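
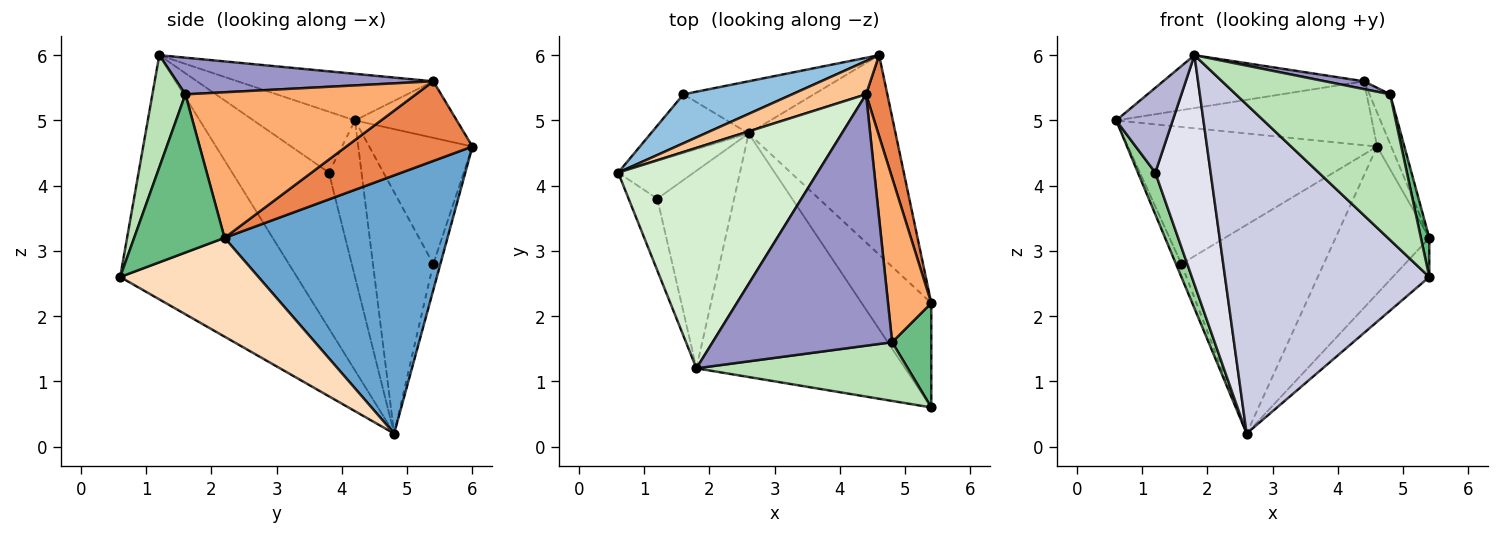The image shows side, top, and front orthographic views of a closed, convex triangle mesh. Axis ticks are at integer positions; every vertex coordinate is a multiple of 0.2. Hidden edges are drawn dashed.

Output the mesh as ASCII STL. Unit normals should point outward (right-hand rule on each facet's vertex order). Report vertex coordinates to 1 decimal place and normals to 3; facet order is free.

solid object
 facet normal 0.816 0.343 -0.465
  outer loop
   vertex 2.6 4.8 0.2
   vertex 4.6 6.0 4.6
   vertex 5.4 2.2 3.2
  endloop
 endfacet
 facet normal -0.363 0.877 0.313
  outer loop
   vertex 1.6 5.4 2.8
   vertex 0.6 4.2 5.0
   vertex 4.6 6.0 4.6
  endloop
 endfacet
 facet normal -0.924 0.083 -0.374
  outer loop
   vertex 1.6 5.4 2.8
   vertex 2.6 4.8 0.2
   vertex 0.6 4.2 5.0
  endloop
 endfacet
 facet normal -0.048 0.969 -0.242
  outer loop
   vertex 1.6 5.4 2.8
   vertex 4.6 6.0 4.6
   vertex 2.6 4.8 0.2
  endloop
 endfacet
 facet normal 0.960 0.108 0.257
  outer loop
   vertex 4.4 5.4 5.6
   vertex 5.4 2.2 3.2
   vertex 4.6 6.0 4.6
  endloop
 endfacet
 facet normal 0.955 0.086 0.284
  outer loop
   vertex 4.4 5.4 5.6
   vertex 4.8 1.6 5.4
   vertex 5.4 2.2 3.2
  endloop
 endfacet
 facet normal -0.333 0.836 0.435
  outer loop
   vertex 4.4 5.4 5.6
   vertex 4.6 6.0 4.6
   vertex 0.6 4.2 5.0
  endloop
 endfacet
 facet normal 0.799 0.211 -0.563
  outer loop
   vertex 5.4 0.6 2.6
   vertex 2.6 4.8 0.2
   vertex 5.4 2.2 3.2
  endloop
 endfacet
 facet normal 0.967 -0.090 0.239
  outer loop
   vertex 5.4 0.6 2.6
   vertex 5.4 2.2 3.2
   vertex 4.8 1.6 5.4
  endloop
 endfacet
 facet normal -0.812 -0.433 -0.392
  outer loop
   vertex 1.2 3.8 4.2
   vertex 0.6 4.2 5.0
   vertex 2.6 4.8 0.2
  endloop
 endfacet
 facet normal 0.195 -0.910 0.367
  outer loop
   vertex 1.8 1.2 6.0
   vertex 5.4 0.6 2.6
   vertex 4.8 1.6 5.4
  endloop
 endfacet
 facet normal -0.222 0.227 0.948
  outer loop
   vertex 1.8 1.2 6.0
   vertex 4.4 5.4 5.6
   vertex 0.6 4.2 5.0
  endloop
 endfacet
 facet normal 0.200 -0.030 0.979
  outer loop
   vertex 1.8 1.2 6.0
   vertex 4.8 1.6 5.4
   vertex 4.4 5.4 5.6
  endloop
 endfacet
 facet normal -0.808 -0.450 -0.381
  outer loop
   vertex 1.8 1.2 6.0
   vertex 0.6 4.2 5.0
   vertex 1.2 3.8 4.2
  endloop
 endfacet
 facet normal -0.571 -0.660 -0.488
  outer loop
   vertex 1.8 1.2 6.0
   vertex 2.6 4.8 0.2
   vertex 5.4 0.6 2.6
  endloop
 endfacet
 facet normal -0.798 -0.457 -0.393
  outer loop
   vertex 1.8 1.2 6.0
   vertex 1.2 3.8 4.2
   vertex 2.6 4.8 0.2
  endloop
 endfacet
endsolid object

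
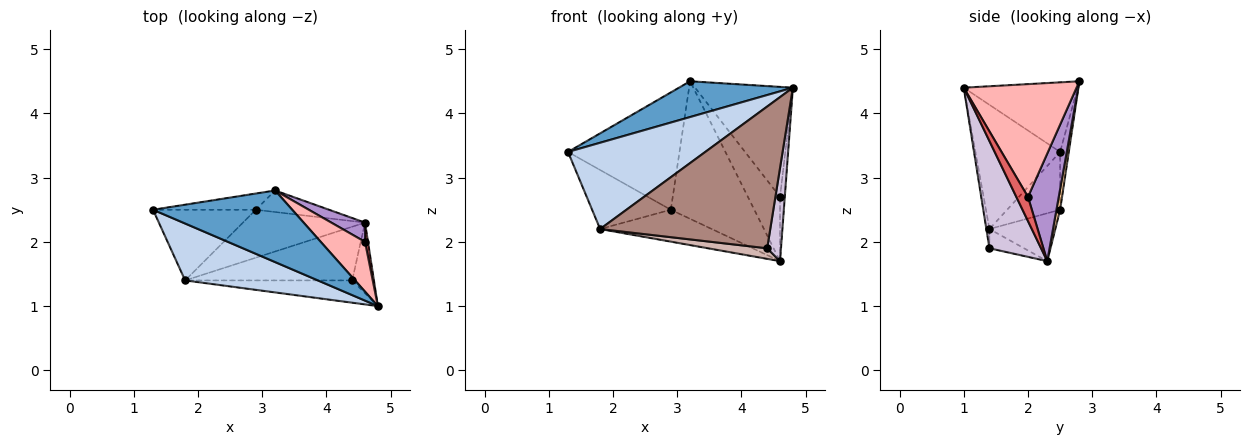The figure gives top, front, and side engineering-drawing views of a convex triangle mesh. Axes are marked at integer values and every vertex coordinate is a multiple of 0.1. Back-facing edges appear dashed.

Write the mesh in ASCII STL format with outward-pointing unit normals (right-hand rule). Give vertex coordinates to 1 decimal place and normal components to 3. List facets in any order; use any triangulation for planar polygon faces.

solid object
 facet normal -0.408 -0.408 0.816
  outer loop
   vertex 3.2 2.8 4.5
   vertex 1.3 2.5 3.4
   vertex 4.8 1.0 4.4
  endloop
 endfacet
 facet normal -0.458 -0.742 0.489
  outer loop
   vertex 1.8 1.4 2.2
   vertex 4.8 1.0 4.4
   vertex 1.3 2.5 3.4
  endloop
 endfacet
 facet normal -0.077 0.988 -0.137
  outer loop
   vertex 2.9 2.5 2.5
   vertex 1.3 2.5 3.4
   vertex 3.2 2.8 4.5
  endloop
 endfacet
 facet normal 0.043 0.987 -0.155
  outer loop
   vertex 2.9 2.5 2.5
   vertex 3.2 2.8 4.5
   vertex 4.6 2.3 1.7
  endloop
 endfacet
 facet normal -0.396 0.589 -0.705
  outer loop
   vertex 2.9 2.5 2.5
   vertex 1.8 1.4 2.2
   vertex 1.3 2.5 3.4
  endloop
 endfacet
 facet normal -0.311 0.526 -0.791
  outer loop
   vertex 2.9 2.5 2.5
   vertex 4.6 2.3 1.7
   vertex 1.8 1.4 2.2
  endloop
 endfacet
 facet normal 0.920 0.375 0.113
  outer loop
   vertex 4.6 2.0 2.7
   vertex 4.8 1.0 4.4
   vertex 4.6 2.3 1.7
  endloop
 endfacet
 facet normal 0.724 0.628 0.284
  outer loop
   vertex 4.6 2.0 2.7
   vertex 3.2 2.8 4.5
   vertex 4.8 1.0 4.4
  endloop
 endfacet
 facet normal 0.676 0.706 0.212
  outer loop
   vertex 4.6 2.0 2.7
   vertex 4.6 2.3 1.7
   vertex 3.2 2.8 4.5
  endloop
 endfacet
 facet normal 0.948 -0.253 -0.192
  outer loop
   vertex 4.4 1.4 1.9
   vertex 4.6 2.3 1.7
   vertex 4.8 1.0 4.4
  endloop
 endfacet
 facet normal -0.018 -0.988 -0.155
  outer loop
   vertex 4.4 1.4 1.9
   vertex 4.8 1.0 4.4
   vertex 1.8 1.4 2.2
  endloop
 endfacet
 facet normal -0.112 -0.192 -0.975
  outer loop
   vertex 4.4 1.4 1.9
   vertex 1.8 1.4 2.2
   vertex 4.6 2.3 1.7
  endloop
 endfacet
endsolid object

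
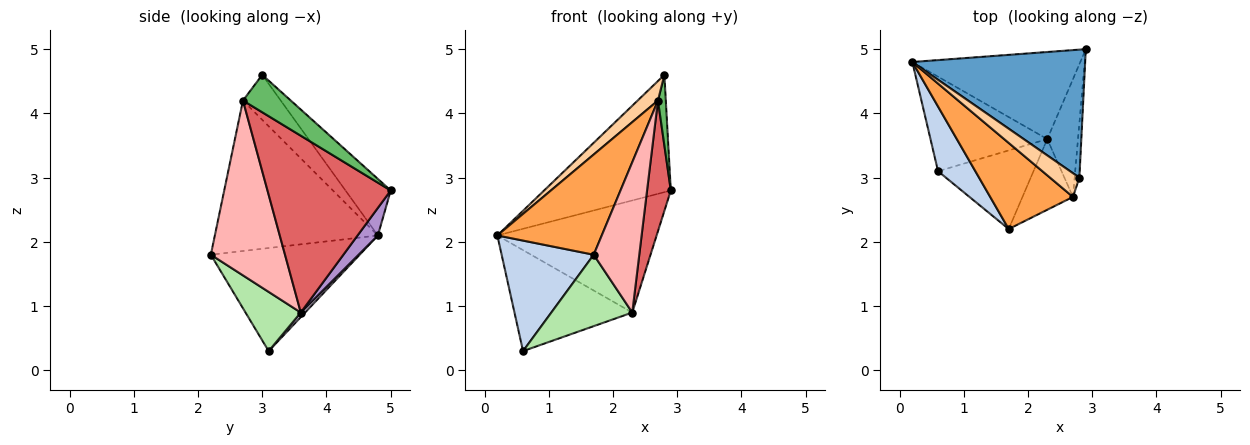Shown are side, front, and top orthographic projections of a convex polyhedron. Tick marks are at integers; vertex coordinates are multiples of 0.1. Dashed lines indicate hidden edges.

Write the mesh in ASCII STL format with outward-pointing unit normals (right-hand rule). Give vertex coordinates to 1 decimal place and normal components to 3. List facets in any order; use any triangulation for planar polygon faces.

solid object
 facet normal -0.234 0.657 0.717
  outer loop
   vertex 2.8 3.0 4.6
   vertex 2.9 5.0 2.8
   vertex 0.2 4.8 2.1
  endloop
 endfacet
 facet normal -0.813 -0.503 0.294
  outer loop
   vertex 0.6 3.1 0.3
   vertex 1.7 2.2 1.8
   vertex 0.2 4.8 2.1
  endloop
 endfacet
 facet normal -0.764 -0.489 0.420
  outer loop
   vertex 2.7 2.7 4.2
   vertex 0.2 4.8 2.1
   vertex 1.7 2.2 1.8
  endloop
 endfacet
 facet normal -0.764 -0.410 0.499
  outer loop
   vertex 2.7 2.7 4.2
   vertex 2.8 3.0 4.6
   vertex 0.2 4.8 2.1
  endloop
 endfacet
 facet normal 0.979 -0.161 -0.124
  outer loop
   vertex 2.7 2.7 4.2
   vertex 2.9 5.0 2.8
   vertex 2.8 3.0 4.6
  endloop
 endfacet
 facet normal 0.417 -0.611 -0.673
  outer loop
   vertex 2.3 3.6 0.9
   vertex 1.7 2.2 1.8
   vertex 0.6 3.1 0.3
  endloop
 endfacet
 facet normal 0.968 -0.187 -0.168
  outer loop
   vertex 2.3 3.6 0.9
   vertex 2.9 5.0 2.8
   vertex 2.7 2.7 4.2
  endloop
 endfacet
 facet normal 0.827 -0.508 -0.239
  outer loop
   vertex 2.3 3.6 0.9
   vertex 2.7 2.7 4.2
   vertex 1.7 2.2 1.8
  endloop
 endfacet
 facet normal 0.100 0.786 -0.611
  outer loop
   vertex 2.3 3.6 0.9
   vertex 0.2 4.8 2.1
   vertex 2.9 5.0 2.8
  endloop
 endfacet
 facet normal 0.027 0.730 -0.683
  outer loop
   vertex 2.3 3.6 0.9
   vertex 0.6 3.1 0.3
   vertex 0.2 4.8 2.1
  endloop
 endfacet
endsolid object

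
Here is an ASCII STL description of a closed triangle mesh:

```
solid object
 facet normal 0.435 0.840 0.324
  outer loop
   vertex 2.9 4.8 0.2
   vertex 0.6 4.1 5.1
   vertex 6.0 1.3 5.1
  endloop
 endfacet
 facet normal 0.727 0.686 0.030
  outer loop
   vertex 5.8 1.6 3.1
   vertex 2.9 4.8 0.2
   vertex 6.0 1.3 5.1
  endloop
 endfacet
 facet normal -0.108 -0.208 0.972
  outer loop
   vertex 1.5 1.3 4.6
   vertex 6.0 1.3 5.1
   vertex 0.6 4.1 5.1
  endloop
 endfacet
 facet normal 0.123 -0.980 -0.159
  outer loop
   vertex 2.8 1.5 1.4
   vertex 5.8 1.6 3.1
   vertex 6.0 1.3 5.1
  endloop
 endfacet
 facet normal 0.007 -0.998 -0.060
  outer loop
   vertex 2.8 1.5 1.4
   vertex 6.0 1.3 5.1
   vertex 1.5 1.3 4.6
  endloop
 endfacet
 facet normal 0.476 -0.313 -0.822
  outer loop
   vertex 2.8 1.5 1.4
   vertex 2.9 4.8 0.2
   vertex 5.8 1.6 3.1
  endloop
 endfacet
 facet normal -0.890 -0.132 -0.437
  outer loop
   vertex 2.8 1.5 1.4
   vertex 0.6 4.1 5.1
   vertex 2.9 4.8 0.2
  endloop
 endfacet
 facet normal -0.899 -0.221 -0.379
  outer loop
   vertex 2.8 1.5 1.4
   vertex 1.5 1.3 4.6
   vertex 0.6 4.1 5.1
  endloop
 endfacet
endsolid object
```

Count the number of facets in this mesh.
8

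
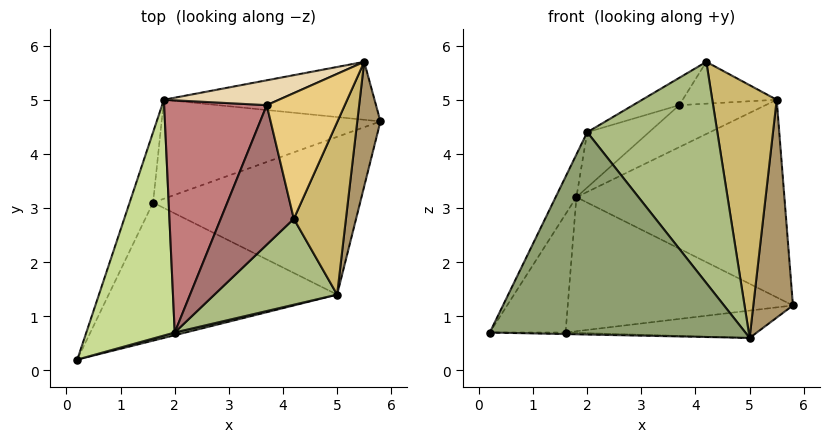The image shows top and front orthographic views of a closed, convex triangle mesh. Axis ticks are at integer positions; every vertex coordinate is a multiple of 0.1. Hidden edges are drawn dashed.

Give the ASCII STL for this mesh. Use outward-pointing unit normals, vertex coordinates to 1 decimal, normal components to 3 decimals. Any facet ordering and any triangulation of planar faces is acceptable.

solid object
 facet normal -0.024 0.011 -1.000
  outer loop
   vertex 1.6 3.1 0.7
   vertex 5.0 1.4 0.6
   vertex 0.2 0.2 0.7
  endloop
 endfacet
 facet normal 0.056 0.170 -0.984
  outer loop
   vertex 1.6 3.1 0.7
   vertex 5.8 4.6 1.2
   vertex 5.0 1.4 0.6
  endloop
 endfacet
 facet normal -0.872 0.421 -0.250
  outer loop
   vertex 1.6 3.1 0.7
   vertex 0.2 0.2 0.7
   vertex 1.8 5.0 3.2
  endloop
 endfacet
 facet normal -0.212 0.786 -0.581
  outer loop
   vertex 1.6 3.1 0.7
   vertex 1.8 5.0 3.2
   vertex 5.8 4.6 1.2
  endloop
 endfacet
 facet normal 0.243 -0.970 0.013
  outer loop
   vertex 2.0 0.7 4.4
   vertex 0.2 0.2 0.7
   vertex 5.0 1.4 0.6
  endloop
 endfacet
 facet normal 0.560 -0.772 0.300
  outer loop
   vertex 2.0 0.7 4.4
   vertex 5.0 1.4 0.6
   vertex 4.2 2.8 5.7
  endloop
 endfacet
 facet normal -0.901 0.077 0.428
  outer loop
   vertex 2.0 0.7 4.4
   vertex 1.8 5.0 3.2
   vertex 0.2 0.2 0.7
  endloop
 endfacet
 facet normal -0.045 0.959 -0.281
  outer loop
   vertex 5.5 5.7 5.0
   vertex 5.8 4.6 1.2
   vertex 1.8 5.0 3.2
  endloop
 endfacet
 facet normal 0.952 -0.266 0.152
  outer loop
   vertex 5.5 5.7 5.0
   vertex 5.0 1.4 0.6
   vertex 5.8 4.6 1.2
  endloop
 endfacet
 facet normal 0.906 -0.349 0.238
  outer loop
   vertex 5.5 5.7 5.0
   vertex 4.2 2.8 5.7
   vertex 5.0 1.4 0.6
  endloop
 endfacet
 facet normal -0.189 0.310 0.932
  outer loop
   vertex 3.7 4.9 4.9
   vertex 4.2 2.8 5.7
   vertex 5.5 5.7 5.0
  endloop
 endfacet
 facet normal -0.380 0.796 0.471
  outer loop
   vertex 3.7 4.9 4.9
   vertex 5.5 5.7 5.0
   vertex 1.8 5.0 3.2
  endloop
 endfacet
 facet normal -0.607 0.153 0.780
  outer loop
   vertex 3.7 4.9 4.9
   vertex 2.0 0.7 4.4
   vertex 4.2 2.8 5.7
  endloop
 endfacet
 facet normal -0.651 0.176 0.738
  outer loop
   vertex 3.7 4.9 4.9
   vertex 1.8 5.0 3.2
   vertex 2.0 0.7 4.4
  endloop
 endfacet
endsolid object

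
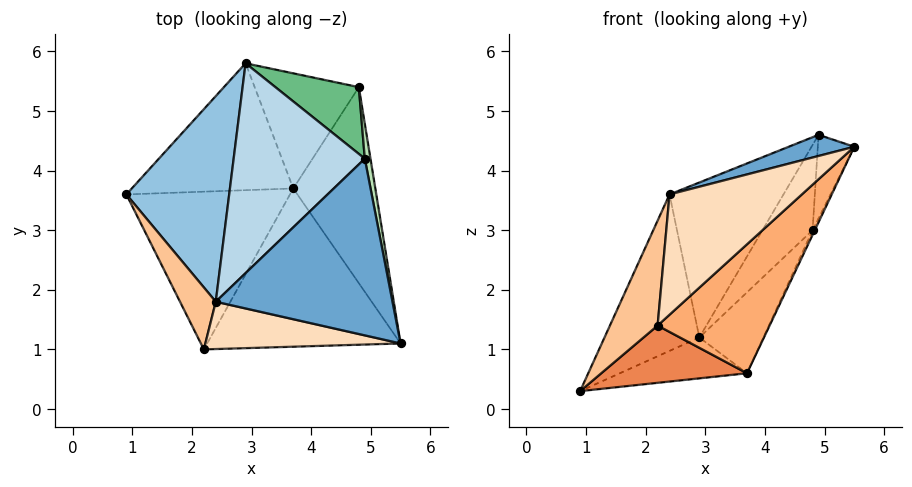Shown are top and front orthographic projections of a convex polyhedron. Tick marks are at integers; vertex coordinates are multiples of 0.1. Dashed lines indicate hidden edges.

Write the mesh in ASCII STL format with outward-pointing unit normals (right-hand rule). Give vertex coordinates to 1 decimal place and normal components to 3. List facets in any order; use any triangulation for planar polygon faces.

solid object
 facet normal -0.272 -0.114 0.955
  outer loop
   vertex 2.4 1.8 3.6
   vertex 5.5 1.1 4.4
   vertex 4.9 4.2 4.6
  endloop
 endfacet
 facet normal -0.716 0.423 0.556
  outer loop
   vertex 2.4 1.8 3.6
   vertex 2.9 5.8 1.2
   vertex 0.9 3.6 0.3
  endloop
 endfacet
 facet normal -0.666 0.443 0.600
  outer loop
   vertex 2.4 1.8 3.6
   vertex 4.9 4.2 4.6
   vertex 2.9 5.8 1.2
  endloop
 endfacet
 facet normal 0.091 0.305 -0.948
  outer loop
   vertex 3.7 3.7 0.6
   vertex 0.9 3.6 0.3
   vertex 2.9 5.8 1.2
  endloop
 endfacet
 facet normal 0.112 -0.339 -0.934
  outer loop
   vertex 2.2 1.0 1.4
   vertex 0.9 3.6 0.3
   vertex 3.7 3.7 0.6
  endloop
 endfacet
 facet normal 0.586 -0.512 -0.628
  outer loop
   vertex 2.2 1.0 1.4
   vertex 3.7 3.7 0.6
   vertex 5.5 1.1 4.4
  endloop
 endfacet
 facet normal -0.907 -0.363 0.214
  outer loop
   vertex 2.2 1.0 1.4
   vertex 2.4 1.8 3.6
   vertex 0.9 3.6 0.3
  endloop
 endfacet
 facet normal -0.291 -0.890 0.350
  outer loop
   vertex 2.2 1.0 1.4
   vertex 5.5 1.1 4.4
   vertex 2.4 1.8 3.6
  endloop
 endfacet
 facet normal -0.386 0.726 0.569
  outer loop
   vertex 4.8 5.4 3.0
   vertex 2.9 5.8 1.2
   vertex 4.9 4.2 4.6
  endloop
 endfacet
 facet normal 0.667 0.428 -0.609
  outer loop
   vertex 4.8 5.4 3.0
   vertex 3.7 3.7 0.6
   vertex 2.9 5.8 1.2
  endloop
 endfacet
 facet normal 0.980 0.185 0.077
  outer loop
   vertex 4.8 5.4 3.0
   vertex 4.9 4.2 4.6
   vertex 5.5 1.1 4.4
  endloop
 endfacet
 facet normal 0.906 0.010 -0.422
  outer loop
   vertex 4.8 5.4 3.0
   vertex 5.5 1.1 4.4
   vertex 3.7 3.7 0.6
  endloop
 endfacet
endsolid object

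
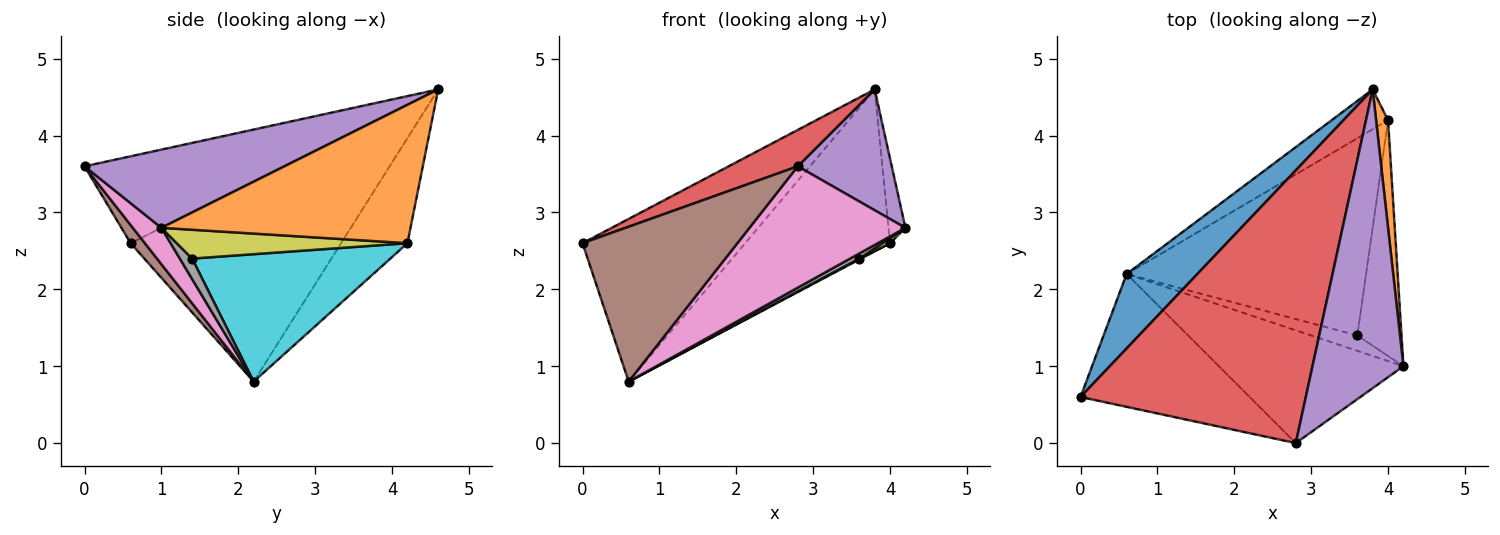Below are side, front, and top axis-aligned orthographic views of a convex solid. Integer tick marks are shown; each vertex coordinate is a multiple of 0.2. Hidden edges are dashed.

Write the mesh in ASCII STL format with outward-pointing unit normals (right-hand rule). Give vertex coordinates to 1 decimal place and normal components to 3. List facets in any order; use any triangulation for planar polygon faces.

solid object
 facet normal -0.762 0.589 0.270
  outer loop
   vertex 0.6 2.2 0.8
   vertex 0.0 0.6 2.6
   vertex 3.8 4.6 4.6
  endloop
 endfacet
 facet normal 0.994 0.067 0.086
  outer loop
   vertex 4.0 4.2 2.6
   vertex 3.8 4.6 4.6
   vertex 4.2 1.0 2.8
  endloop
 endfacet
 facet normal -0.406 0.887 -0.218
  outer loop
   vertex 4.0 4.2 2.6
   vertex 0.6 2.2 0.8
   vertex 3.8 4.6 4.6
  endloop
 endfacet
 facet normal -0.357 -0.124 0.926
  outer loop
   vertex 2.8 0.0 3.6
   vertex 3.8 4.6 4.6
   vertex 0.0 0.6 2.6
  endloop
 endfacet
 facet normal 0.624 -0.293 0.725
  outer loop
   vertex 2.8 0.0 3.6
   vertex 4.2 1.0 2.8
   vertex 3.8 4.6 4.6
  endloop
 endfacet
 facet normal 0.070 -0.757 -0.650
  outer loop
   vertex 2.8 0.0 3.6
   vertex 0.0 0.6 2.6
   vertex 0.6 2.2 0.8
  endloop
 endfacet
 facet normal 0.133 -0.726 -0.675
  outer loop
   vertex 2.8 0.0 3.6
   vertex 0.6 2.2 0.8
   vertex 4.2 1.0 2.8
  endloop
 endfacet
 facet normal 0.389 -0.291 -0.874
  outer loop
   vertex 3.6 1.4 2.4
   vertex 4.2 1.0 2.8
   vertex 0.6 2.2 0.8
  endloop
 endfacet
 facet normal 0.546 -0.018 -0.837
  outer loop
   vertex 3.6 1.4 2.4
   vertex 4.0 4.2 2.6
   vertex 4.2 1.0 2.8
  endloop
 endfacet
 facet normal 0.470 -0.004 -0.883
  outer loop
   vertex 3.6 1.4 2.4
   vertex 0.6 2.2 0.8
   vertex 4.0 4.2 2.6
  endloop
 endfacet
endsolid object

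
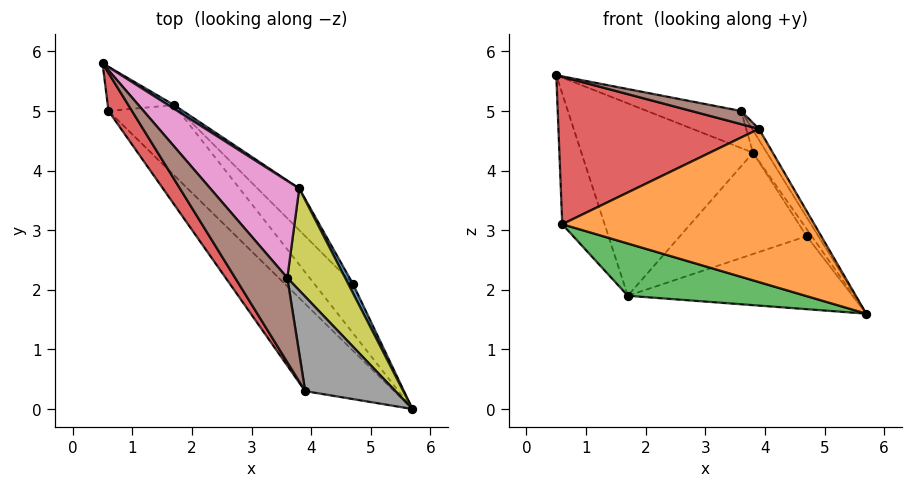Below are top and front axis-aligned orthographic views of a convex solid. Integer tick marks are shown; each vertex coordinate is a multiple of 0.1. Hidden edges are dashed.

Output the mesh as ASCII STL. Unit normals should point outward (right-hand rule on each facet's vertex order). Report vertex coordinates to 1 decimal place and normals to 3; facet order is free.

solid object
 facet normal 0.541 0.841 0.017
  outer loop
   vertex 3.8 3.7 4.3
   vertex 1.7 5.1 1.9
   vertex 0.5 5.8 5.6
  endloop
 endfacet
 facet normal -0.706 -0.615 -0.351
  outer loop
   vertex 0.6 5.0 3.1
   vertex 5.7 0.0 1.6
   vertex 3.9 0.3 4.7
  endloop
 endfacet
 facet normal -0.635 -0.461 -0.620
  outer loop
   vertex 0.6 5.0 3.1
   vertex 1.7 5.1 1.9
   vertex 5.7 0.0 1.6
  endloop
 endfacet
 facet normal -0.832 -0.537 0.139
  outer loop
   vertex 0.6 5.0 3.1
   vertex 3.9 0.3 4.7
   vertex 0.5 5.8 5.6
  endloop
 endfacet
 facet normal -0.400 0.868 -0.294
  outer loop
   vertex 0.6 5.0 3.1
   vertex 0.5 5.8 5.6
   vertex 1.7 5.1 1.9
  endloop
 endfacet
 facet normal 0.012 -0.154 0.988
  outer loop
   vertex 3.6 2.2 5.0
   vertex 0.5 5.8 5.6
   vertex 3.9 0.3 4.7
  endloop
 endfacet
 facet normal 0.511 0.306 0.803
  outer loop
   vertex 3.6 2.2 5.0
   vertex 3.8 3.7 4.3
   vertex 0.5 5.8 5.6
  endloop
 endfacet
 facet normal 0.866 0.058 0.497
  outer loop
   vertex 3.6 2.2 5.0
   vertex 3.9 0.3 4.7
   vertex 5.7 0.0 1.6
  endloop
 endfacet
 facet normal 0.875 0.104 0.473
  outer loop
   vertex 3.6 2.2 5.0
   vertex 5.7 0.0 1.6
   vertex 3.8 3.7 4.3
  endloop
 endfacet
 facet normal 0.713 0.582 -0.392
  outer loop
   vertex 4.7 2.1 2.9
   vertex 5.7 0.0 1.6
   vertex 1.7 5.1 1.9
  endloop
 endfacet
 facet normal 0.919 0.246 0.310
  outer loop
   vertex 4.7 2.1 2.9
   vertex 3.8 3.7 4.3
   vertex 5.7 0.0 1.6
  endloop
 endfacet
 facet normal 0.725 0.637 -0.262
  outer loop
   vertex 4.7 2.1 2.9
   vertex 1.7 5.1 1.9
   vertex 3.8 3.7 4.3
  endloop
 endfacet
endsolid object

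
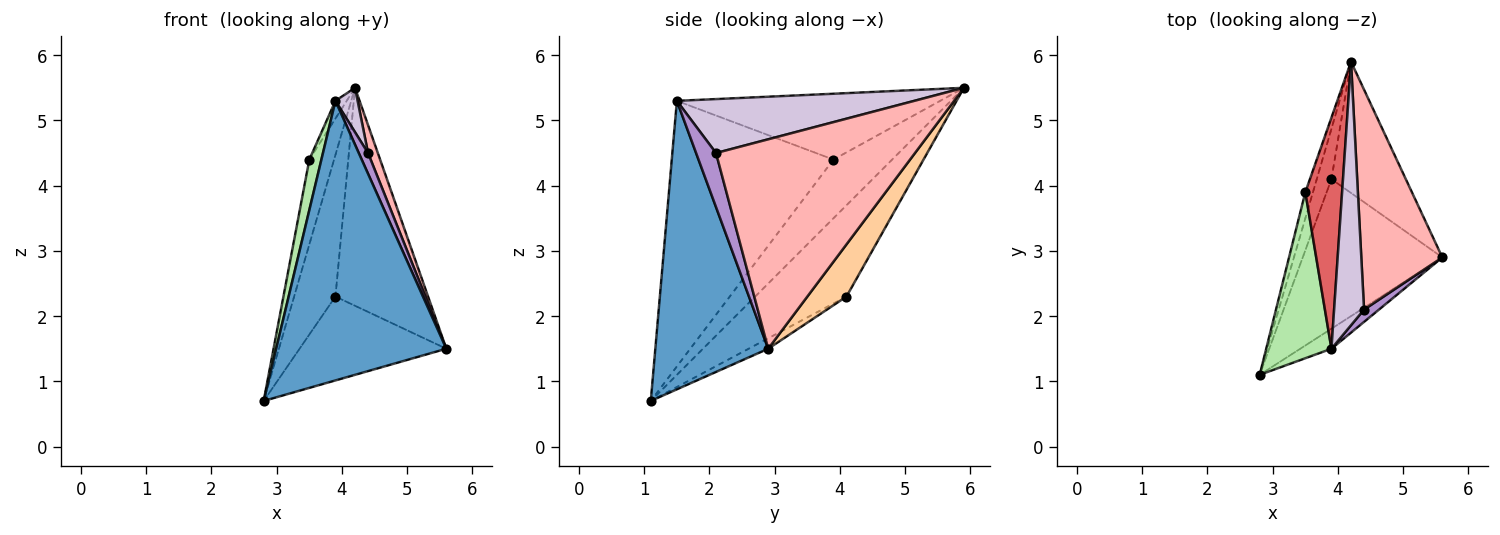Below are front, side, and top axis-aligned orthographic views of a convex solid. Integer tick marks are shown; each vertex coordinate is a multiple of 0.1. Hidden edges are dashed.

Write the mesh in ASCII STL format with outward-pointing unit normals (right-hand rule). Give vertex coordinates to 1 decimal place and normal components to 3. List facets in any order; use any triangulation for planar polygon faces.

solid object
 facet normal 0.552 -0.832 -0.060
  outer loop
   vertex 3.9 1.5 5.3
   vertex 2.8 1.1 0.7
   vertex 5.6 2.9 1.5
  endloop
 endfacet
 facet normal -0.065 0.488 -0.870
  outer loop
   vertex 3.9 4.1 2.3
   vertex 5.6 2.9 1.5
   vertex 2.8 1.1 0.7
  endloop
 endfacet
 facet normal -0.901 0.408 -0.145
  outer loop
   vertex 3.9 4.1 2.3
   vertex 2.8 1.1 0.7
   vertex 4.2 5.9 5.5
  endloop
 endfacet
 facet normal 0.340 0.806 -0.485
  outer loop
   vertex 3.9 4.1 2.3
   vertex 4.2 5.9 5.5
   vertex 5.6 2.9 1.5
  endloop
 endfacet
 facet normal -0.915 0.386 -0.119
  outer loop
   vertex 3.5 3.9 4.4
   vertex 4.2 5.9 5.5
   vertex 2.8 1.1 0.7
  endloop
 endfacet
 facet normal -0.969 -0.072 0.238
  outer loop
   vertex 3.5 3.9 4.4
   vertex 2.8 1.1 0.7
   vertex 3.9 1.5 5.3
  endloop
 endfacet
 facet normal -0.872 0.037 0.487
  outer loop
   vertex 3.5 3.9 4.4
   vertex 3.9 1.5 5.3
   vertex 4.2 5.9 5.5
  endloop
 endfacet
 facet normal 0.932 -0.046 0.360
  outer loop
   vertex 4.4 2.1 4.5
   vertex 5.6 2.9 1.5
   vertex 4.2 5.9 5.5
  endloop
 endfacet
 facet normal 0.879 -0.409 0.243
  outer loop
   vertex 4.4 2.1 4.5
   vertex 3.9 1.5 5.3
   vertex 5.6 2.9 1.5
  endloop
 endfacet
 facet normal 0.871 -0.081 0.484
  outer loop
   vertex 4.4 2.1 4.5
   vertex 4.2 5.9 5.5
   vertex 3.9 1.5 5.3
  endloop
 endfacet
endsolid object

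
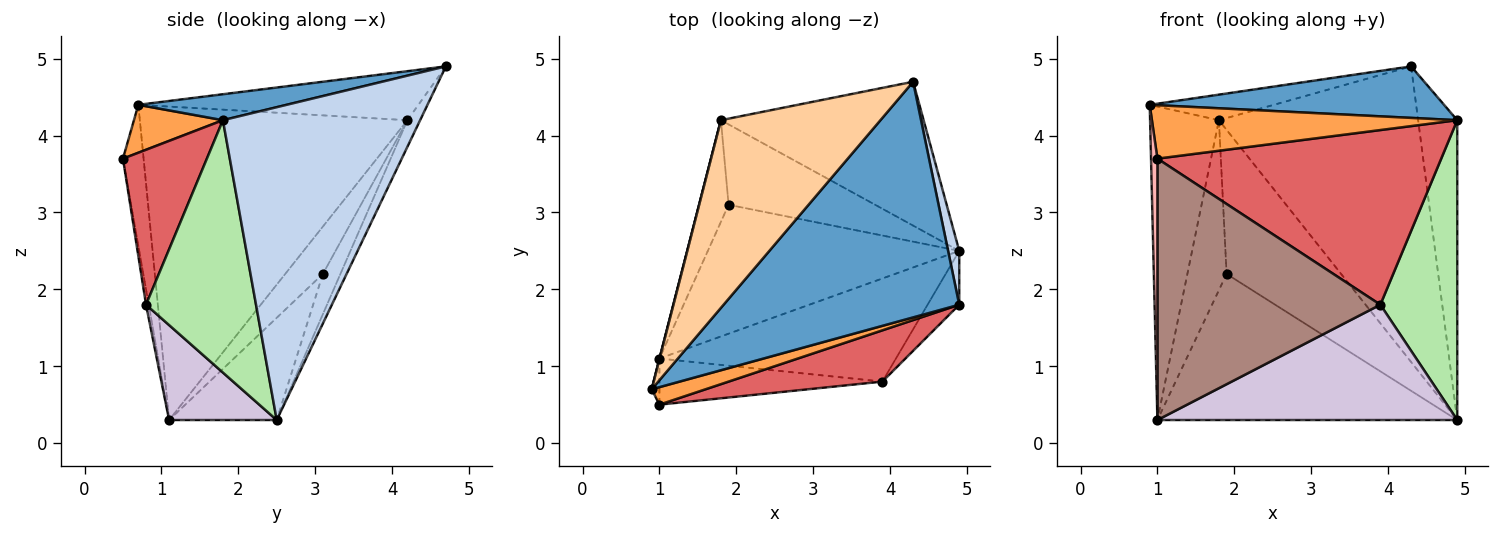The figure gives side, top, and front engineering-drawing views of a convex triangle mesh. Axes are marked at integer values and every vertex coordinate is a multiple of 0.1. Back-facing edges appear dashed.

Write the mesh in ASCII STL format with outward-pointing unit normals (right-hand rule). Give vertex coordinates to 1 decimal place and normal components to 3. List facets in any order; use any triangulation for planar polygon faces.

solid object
 facet normal 0.107 -0.212 0.971
  outer loop
   vertex 4.9 1.8 4.2
   vertex 4.3 4.7 4.9
   vertex 0.9 0.7 4.4
  endloop
 endfacet
 facet normal 0.980 0.194 0.035
  outer loop
   vertex 4.9 1.8 4.2
   vertex 4.9 2.5 0.3
   vertex 4.3 4.7 4.9
  endloop
 endfacet
 facet normal 0.267 -0.916 0.300
  outer loop
   vertex 4.9 1.8 4.2
   vertex 0.9 0.7 4.4
   vertex 1.0 0.5 3.7
  endloop
 endfacet
 facet normal -0.291 0.129 0.948
  outer loop
   vertex 1.8 4.2 4.2
   vertex 0.9 0.7 4.4
   vertex 4.3 4.7 4.9
  endloop
 endfacet
 facet normal -0.057 0.898 -0.437
  outer loop
   vertex 1.8 4.2 4.2
   vertex 4.3 4.7 4.9
   vertex 4.9 2.5 0.3
  endloop
 endfacet
 facet normal 0.815 -0.570 -0.102
  outer loop
   vertex 3.9 0.8 1.8
   vertex 4.9 2.5 0.3
   vertex 4.9 1.8 4.2
  endloop
 endfacet
 facet normal 0.273 -0.923 0.271
  outer loop
   vertex 3.9 0.8 1.8
   vertex 4.9 1.8 4.2
   vertex 1.0 0.5 3.7
  endloop
 endfacet
 facet normal -0.954 -0.295 -0.052
  outer loop
   vertex 1.0 1.1 0.3
   vertex 1.0 0.5 3.7
   vertex 0.9 0.7 4.4
  endloop
 endfacet
 facet normal -0.968 0.249 0.001
  outer loop
   vertex 1.0 1.1 0.3
   vertex 0.9 0.7 4.4
   vertex 1.8 4.2 4.2
  endloop
 endfacet
 facet normal 0.259 -0.720 -0.644
  outer loop
   vertex 1.0 1.1 0.3
   vertex 4.9 2.5 0.3
   vertex 3.9 0.8 1.8
  endloop
 endfacet
 facet normal -0.012 -0.985 -0.174
  outer loop
   vertex 1.0 1.1 0.3
   vertex 3.9 0.8 1.8
   vertex 1.0 0.5 3.7
  endloop
 endfacet
 facet normal -0.133 0.866 -0.483
  outer loop
   vertex 1.9 3.1 2.2
   vertex 1.8 4.2 4.2
   vertex 4.9 2.5 0.3
  endloop
 endfacet
 facet normal -0.260 0.724 -0.639
  outer loop
   vertex 1.9 3.1 2.2
   vertex 4.9 2.5 0.3
   vertex 1.0 1.1 0.3
  endloop
 endfacet
 facet normal -0.636 0.662 -0.396
  outer loop
   vertex 1.9 3.1 2.2
   vertex 1.0 1.1 0.3
   vertex 1.8 4.2 4.2
  endloop
 endfacet
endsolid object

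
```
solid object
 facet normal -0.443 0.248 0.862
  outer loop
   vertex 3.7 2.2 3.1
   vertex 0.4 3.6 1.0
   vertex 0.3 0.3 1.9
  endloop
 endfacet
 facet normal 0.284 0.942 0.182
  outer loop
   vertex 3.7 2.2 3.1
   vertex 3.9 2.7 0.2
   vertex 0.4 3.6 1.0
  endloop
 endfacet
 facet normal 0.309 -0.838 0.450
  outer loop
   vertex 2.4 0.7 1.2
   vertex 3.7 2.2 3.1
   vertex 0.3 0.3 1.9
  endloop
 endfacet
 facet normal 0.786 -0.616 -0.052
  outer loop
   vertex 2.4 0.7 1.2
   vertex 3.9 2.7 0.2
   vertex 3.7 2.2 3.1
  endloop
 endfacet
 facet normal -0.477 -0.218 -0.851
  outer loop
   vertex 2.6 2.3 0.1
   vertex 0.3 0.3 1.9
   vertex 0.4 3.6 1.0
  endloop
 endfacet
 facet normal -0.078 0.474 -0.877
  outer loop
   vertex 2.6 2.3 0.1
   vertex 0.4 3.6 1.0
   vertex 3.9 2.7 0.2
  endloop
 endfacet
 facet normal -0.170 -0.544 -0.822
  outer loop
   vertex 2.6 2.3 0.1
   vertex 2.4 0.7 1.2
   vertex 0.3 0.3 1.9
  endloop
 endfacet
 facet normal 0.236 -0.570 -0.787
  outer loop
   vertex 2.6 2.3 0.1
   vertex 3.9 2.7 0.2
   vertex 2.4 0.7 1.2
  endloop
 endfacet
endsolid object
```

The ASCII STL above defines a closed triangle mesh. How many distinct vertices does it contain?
6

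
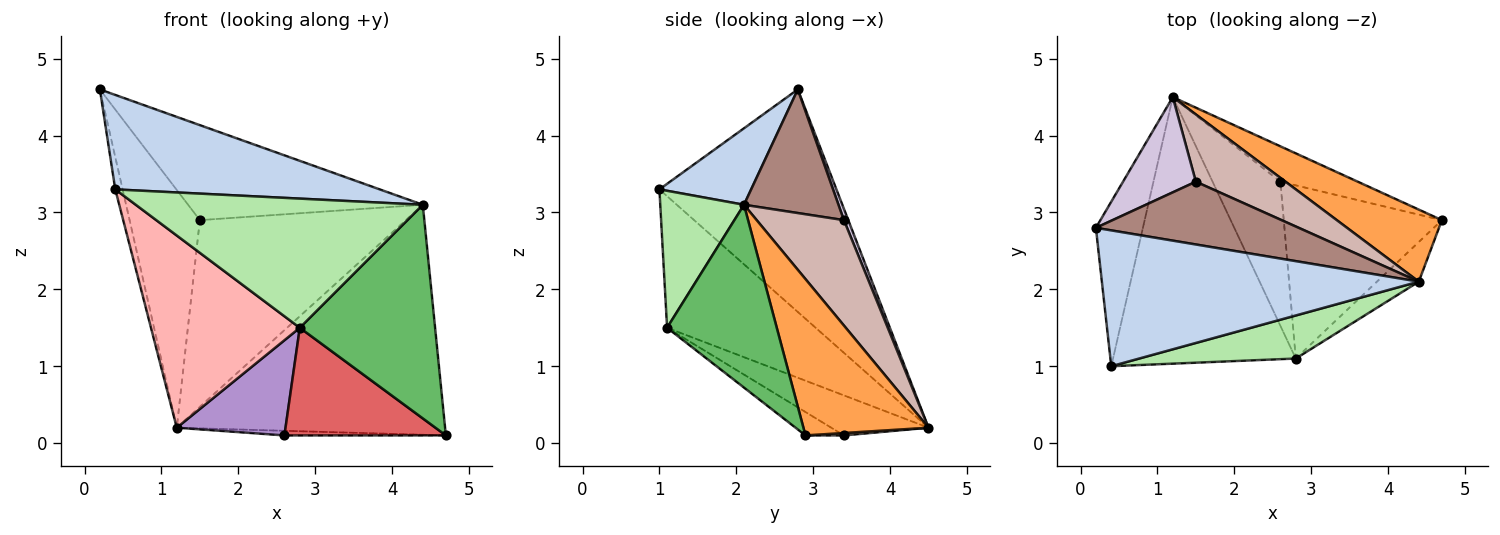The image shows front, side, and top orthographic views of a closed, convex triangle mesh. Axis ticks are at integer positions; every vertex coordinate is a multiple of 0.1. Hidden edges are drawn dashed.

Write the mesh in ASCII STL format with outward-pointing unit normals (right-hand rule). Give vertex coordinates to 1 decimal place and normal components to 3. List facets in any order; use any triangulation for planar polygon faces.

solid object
 facet normal -0.978 0.041 -0.207
  outer loop
   vertex 1.2 4.5 0.2
   vertex 0.4 1.0 3.3
   vertex 0.2 2.8 4.6
  endloop
 endfacet
 facet normal 0.194 -0.560 0.805
  outer loop
   vertex 4.4 2.1 3.1
   vertex 0.2 2.8 4.6
   vertex 0.4 1.0 3.3
  endloop
 endfacet
 facet normal 0.406 0.872 0.273
  outer loop
   vertex 4.4 2.1 3.1
   vertex 4.7 2.9 0.1
   vertex 1.2 4.5 0.2
  endloop
 endfacet
 facet normal 0.031 0.129 -0.991
  outer loop
   vertex 2.6 3.4 0.1
   vertex 1.2 4.5 0.2
   vertex 4.7 2.9 0.1
  endloop
 endfacet
 facet normal 0.623 -0.769 -0.143
  outer loop
   vertex 2.8 1.1 1.5
   vertex 4.7 2.9 0.1
   vertex 4.4 2.1 3.1
  endloop
 endfacet
 facet normal 0.267 -0.914 0.305
  outer loop
   vertex 2.8 1.1 1.5
   vertex 4.4 2.1 3.1
   vertex 0.4 1.0 3.3
  endloop
 endfacet
 facet normal -0.125 -0.524 -0.843
  outer loop
   vertex 2.8 1.1 1.5
   vertex 2.6 3.4 0.1
   vertex 4.7 2.9 0.1
  endloop
 endfacet
 facet normal -0.504 -0.505 -0.700
  outer loop
   vertex 2.8 1.1 1.5
   vertex 0.4 1.0 3.3
   vertex 1.2 4.5 0.2
  endloop
 endfacet
 facet normal -0.442 -0.494 -0.749
  outer loop
   vertex 2.8 1.1 1.5
   vertex 1.2 4.5 0.2
   vertex 2.6 3.4 0.1
  endloop
 endfacet
 facet normal 0.058 0.927 0.371
  outer loop
   vertex 1.5 3.4 2.9
   vertex 1.2 4.5 0.2
   vertex 0.2 2.8 4.6
  endloop
 endfacet
 facet normal 0.318 0.791 0.523
  outer loop
   vertex 1.5 3.4 2.9
   vertex 0.2 2.8 4.6
   vertex 4.4 2.1 3.1
  endloop
 endfacet
 facet normal 0.370 0.874 0.315
  outer loop
   vertex 1.5 3.4 2.9
   vertex 4.4 2.1 3.1
   vertex 1.2 4.5 0.2
  endloop
 endfacet
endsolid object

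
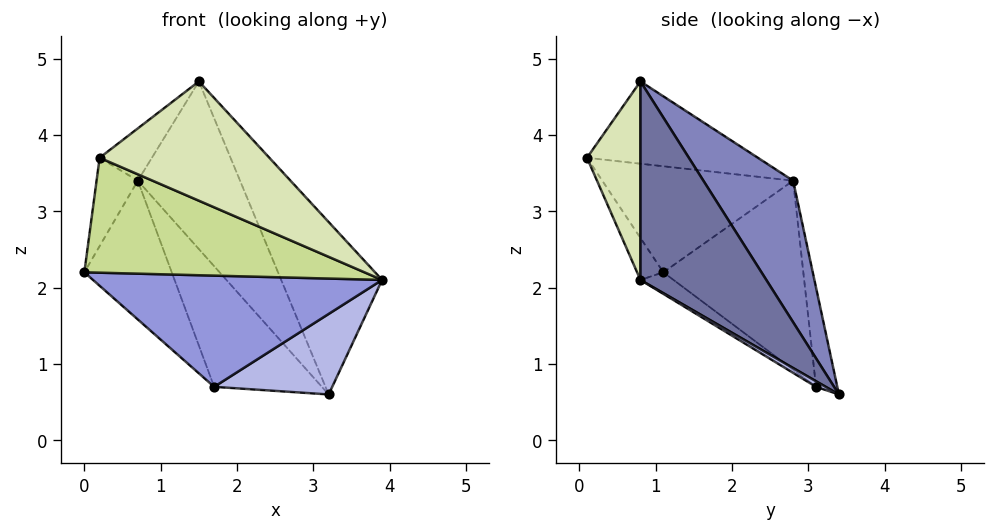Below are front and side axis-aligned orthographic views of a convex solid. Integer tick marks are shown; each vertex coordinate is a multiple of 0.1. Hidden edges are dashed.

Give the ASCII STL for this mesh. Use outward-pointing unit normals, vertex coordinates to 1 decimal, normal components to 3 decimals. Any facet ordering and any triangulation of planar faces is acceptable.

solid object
 facet normal 0.633 0.508 0.584
  outer loop
   vertex 1.5 0.8 4.7
   vertex 3.9 0.8 2.1
   vertex 3.2 3.4 0.6
  endloop
 endfacet
 facet normal 0.528 0.601 0.600
  outer loop
   vertex 0.7 2.8 3.4
   vertex 1.5 0.8 4.7
   vertex 3.2 3.4 0.6
  endloop
 endfacet
 facet normal -0.064 -0.563 -0.824
  outer loop
   vertex 1.7 3.1 0.7
   vertex 3.9 0.8 2.1
   vertex 0.0 1.1 2.2
  endloop
 endfacet
 facet normal 0.040 -0.491 -0.870
  outer loop
   vertex 1.7 3.1 0.7
   vertex 3.2 3.4 0.6
   vertex 3.9 0.8 2.1
  endloop
 endfacet
 facet normal -0.822 0.513 -0.247
  outer loop
   vertex 1.7 3.1 0.7
   vertex 0.0 1.1 2.2
   vertex 0.7 2.8 3.4
  endloop
 endfacet
 facet normal -0.194 0.980 0.037
  outer loop
   vertex 1.7 3.1 0.7
   vertex 0.7 2.8 3.4
   vertex 3.2 3.4 0.6
  endloop
 endfacet
 facet normal -0.078 -0.834 -0.546
  outer loop
   vertex 0.2 0.1 3.7
   vertex 0.0 1.1 2.2
   vertex 3.9 0.8 2.1
  endloop
 endfacet
 facet normal 0.289 -0.919 0.267
  outer loop
   vertex 0.2 0.1 3.7
   vertex 3.9 0.8 2.1
   vertex 1.5 0.8 4.7
  endloop
 endfacet
 facet normal -0.943 0.204 0.262
  outer loop
   vertex 0.2 0.1 3.7
   vertex 0.7 2.8 3.4
   vertex 0.0 1.1 2.2
  endloop
 endfacet
 facet normal -0.663 0.203 0.720
  outer loop
   vertex 0.2 0.1 3.7
   vertex 1.5 0.8 4.7
   vertex 0.7 2.8 3.4
  endloop
 endfacet
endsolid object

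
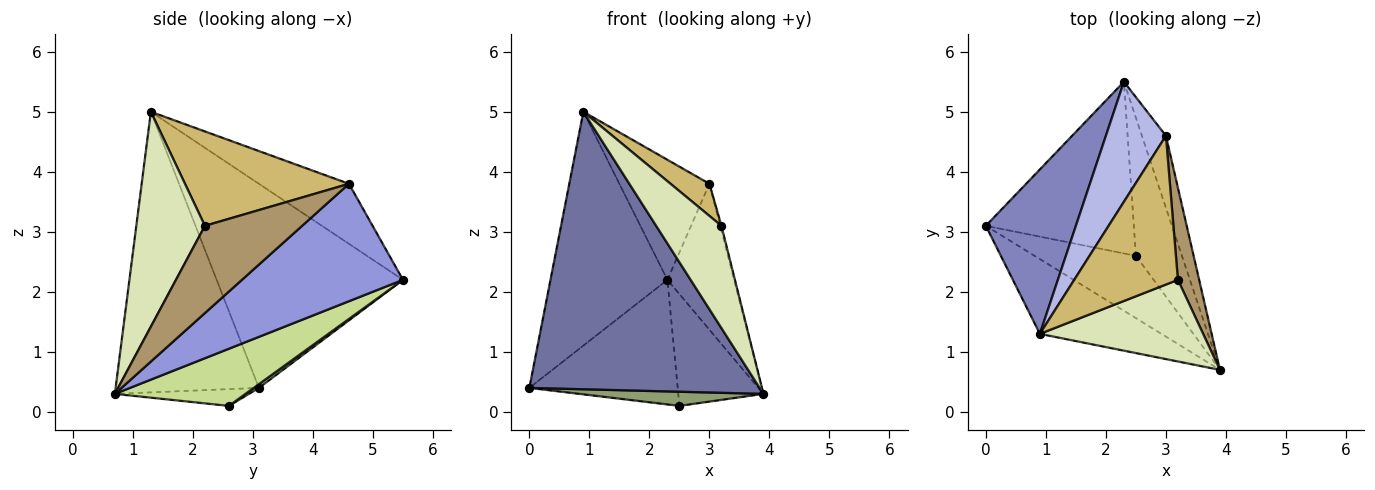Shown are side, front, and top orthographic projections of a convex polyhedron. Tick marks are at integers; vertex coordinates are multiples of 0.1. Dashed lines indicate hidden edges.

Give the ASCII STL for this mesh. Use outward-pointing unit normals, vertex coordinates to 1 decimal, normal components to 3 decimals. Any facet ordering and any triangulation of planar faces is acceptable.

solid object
 facet normal -0.515 -0.828 -0.223
  outer loop
   vertex 0.9 1.3 5.0
   vertex 0.0 3.1 0.4
   vertex 3.9 0.7 0.3
  endloop
 endfacet
 facet normal -0.793 0.498 0.350
  outer loop
   vertex 0.9 1.3 5.0
   vertex 2.3 5.5 2.2
   vertex 0.0 3.1 0.4
  endloop
 endfacet
 facet normal 0.908 0.376 -0.186
  outer loop
   vertex 3.0 4.6 3.8
   vertex 3.9 0.7 0.3
   vertex 2.3 5.5 2.2
  endloop
 endfacet
 facet normal -0.577 0.577 0.577
  outer loop
   vertex 3.0 4.6 3.8
   vertex 2.3 5.5 2.2
   vertex 0.9 1.3 5.0
  endloop
 endfacet
 facet normal -0.159 -0.219 -0.963
  outer loop
   vertex 2.5 2.6 0.1
   vertex 3.9 0.7 0.3
   vertex 0.0 3.1 0.4
  endloop
 endfacet
 facet normal 0.020 0.587 -0.809
  outer loop
   vertex 2.5 2.6 0.1
   vertex 0.0 3.1 0.4
   vertex 2.3 5.5 2.2
  endloop
 endfacet
 facet normal 0.694 0.453 -0.559
  outer loop
   vertex 2.5 2.6 0.1
   vertex 2.3 5.5 2.2
   vertex 3.9 0.7 0.3
  endloop
 endfacet
 facet normal 0.635 -0.604 0.482
  outer loop
   vertex 3.2 2.2 3.1
   vertex 0.9 1.3 5.0
   vertex 3.9 0.7 0.3
  endloop
 endfacet
 facet normal 0.972 0.012 0.236
  outer loop
   vertex 3.2 2.2 3.1
   vertex 3.9 0.7 0.3
   vertex 3.0 4.6 3.8
  endloop
 endfacet
 facet normal 0.665 -0.158 0.730
  outer loop
   vertex 3.2 2.2 3.1
   vertex 3.0 4.6 3.8
   vertex 0.9 1.3 5.0
  endloop
 endfacet
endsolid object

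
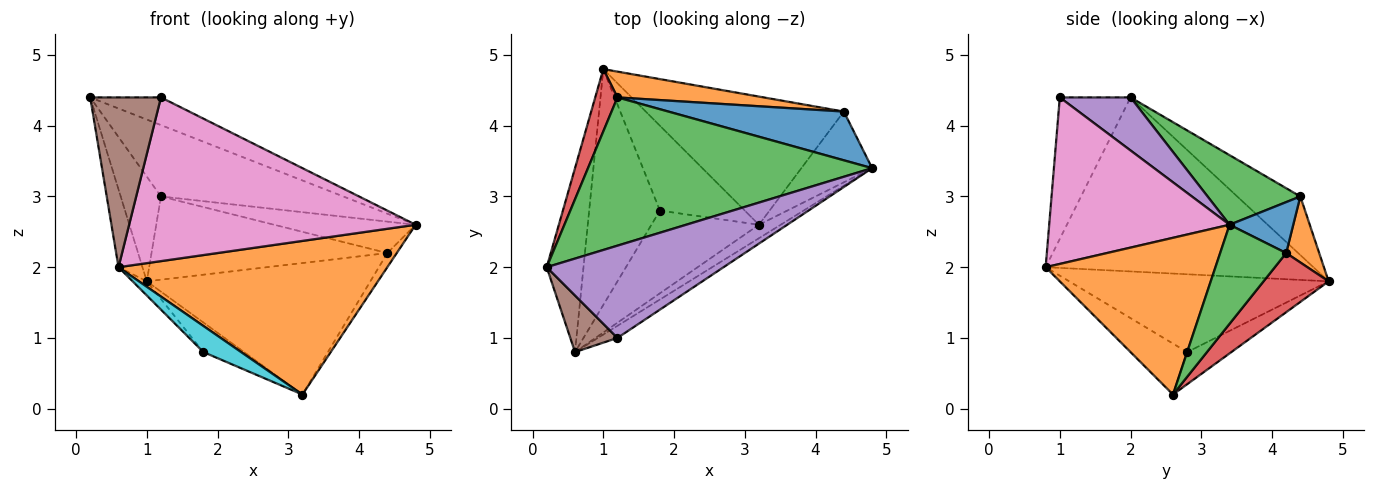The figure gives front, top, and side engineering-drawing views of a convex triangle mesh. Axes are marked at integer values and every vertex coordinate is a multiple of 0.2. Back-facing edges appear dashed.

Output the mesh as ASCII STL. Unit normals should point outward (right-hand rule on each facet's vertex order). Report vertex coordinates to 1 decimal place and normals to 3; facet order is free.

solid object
 facet normal -0.975 0.087 -0.206
  outer loop
   vertex 0.6 0.8 2.0
   vertex 0.2 2.0 4.4
   vertex 1.0 4.8 1.8
  endloop
 endfacet
 facet normal 0.533 -0.843 -0.074
  outer loop
   vertex 3.2 2.6 0.2
   vertex 4.8 3.4 2.6
   vertex 0.6 0.8 2.0
  endloop
 endfacet
 facet normal 0.215 0.424 0.880
  outer loop
   vertex 1.2 4.4 3.0
   vertex 0.2 2.0 4.4
   vertex 4.8 3.4 2.6
  endloop
 endfacet
 facet normal -0.803 0.512 0.305
  outer loop
   vertex 1.2 4.4 3.0
   vertex 1.0 4.8 1.8
   vertex 0.2 2.0 4.4
  endloop
 endfacet
 facet normal 0.276 0.276 0.921
  outer loop
   vertex 1.2 1.0 4.4
   vertex 4.8 3.4 2.6
   vertex 0.2 2.0 4.4
  endloop
 endfacet
 facet normal -0.688 -0.688 0.229
  outer loop
   vertex 1.2 1.0 4.4
   vertex 0.2 2.0 4.4
   vertex 0.6 0.8 2.0
  endloop
 endfacet
 facet normal 0.532 -0.845 -0.063
  outer loop
   vertex 1.2 1.0 4.4
   vertex 0.6 0.8 2.0
   vertex 4.8 3.4 2.6
  endloop
 endfacet
 facet normal -0.739 0.040 -0.672
  outer loop
   vertex 1.8 2.8 0.8
   vertex 0.6 0.8 2.0
   vertex 1.0 4.8 1.8
  endloop
 endfacet
 facet normal -0.337 0.310 -0.889
  outer loop
   vertex 1.8 2.8 0.8
   vertex 1.0 4.8 1.8
   vertex 3.2 2.6 0.2
  endloop
 endfacet
 facet normal -0.412 -0.274 -0.869
  outer loop
   vertex 1.8 2.8 0.8
   vertex 3.2 2.6 0.2
   vertex 0.6 0.8 2.0
  endloop
 endfacet
 facet normal 0.237 0.527 0.816
  outer loop
   vertex 4.4 4.2 2.2
   vertex 1.2 4.4 3.0
   vertex 4.8 3.4 2.6
  endloop
 endfacet
 facet normal 0.133 0.947 0.293
  outer loop
   vertex 4.4 4.2 2.2
   vertex 1.0 4.8 1.8
   vertex 1.2 4.4 3.0
  endloop
 endfacet
 facet normal 0.808 0.115 -0.577
  outer loop
   vertex 4.4 4.2 2.2
   vertex 4.8 3.4 2.6
   vertex 3.2 2.6 0.2
  endloop
 endfacet
 facet normal 0.204 0.701 -0.683
  outer loop
   vertex 4.4 4.2 2.2
   vertex 3.2 2.6 0.2
   vertex 1.0 4.8 1.8
  endloop
 endfacet
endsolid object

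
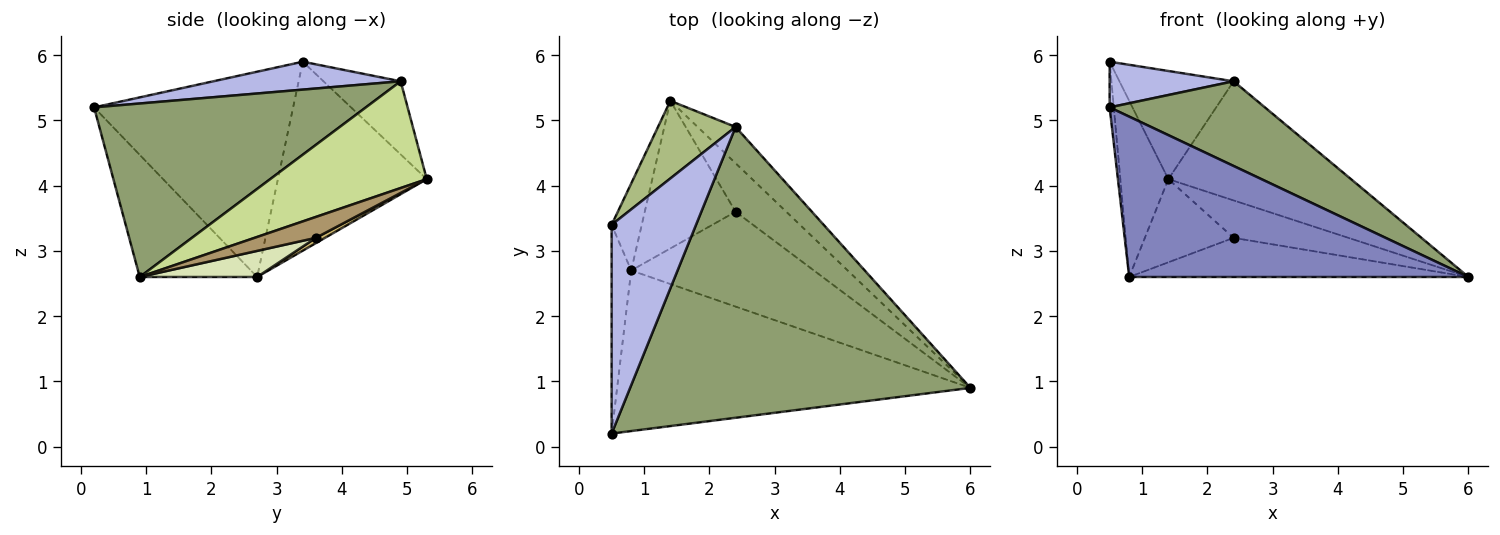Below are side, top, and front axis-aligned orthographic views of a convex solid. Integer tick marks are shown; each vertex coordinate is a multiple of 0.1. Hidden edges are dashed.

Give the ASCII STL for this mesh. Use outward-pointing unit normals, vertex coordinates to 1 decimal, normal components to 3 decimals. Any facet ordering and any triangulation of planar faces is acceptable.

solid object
 facet normal -0.995 0.021 -0.095
  outer loop
   vertex 0.8 2.7 2.6
   vertex 0.5 0.2 5.2
   vertex 0.5 3.4 5.9
  endloop
 endfacet
 facet normal -0.238 -0.686 -0.687
  outer loop
   vertex 0.8 2.7 2.6
   vertex 6.0 0.9 2.6
   vertex 0.5 0.2 5.2
  endloop
 endfacet
 facet normal -0.941 0.304 -0.150
  outer loop
   vertex 1.4 5.3 4.1
   vertex 0.8 2.7 2.6
   vertex 0.5 3.4 5.9
  endloop
 endfacet
 facet normal 0.307 -0.203 0.930
  outer loop
   vertex 2.4 4.9 5.6
   vertex 0.5 3.4 5.9
   vertex 0.5 0.2 5.2
  endloop
 endfacet
 facet normal 0.440 -0.251 0.862
  outer loop
   vertex 2.4 4.9 5.6
   vertex 0.5 0.2 5.2
   vertex 6.0 0.9 2.6
  endloop
 endfacet
 facet normal -0.482 0.712 0.511
  outer loop
   vertex 2.4 4.9 5.6
   vertex 1.4 5.3 4.1
   vertex 0.5 3.4 5.9
  endloop
 endfacet
 facet normal 0.634 0.740 -0.225
  outer loop
   vertex 2.4 4.9 5.6
   vertex 6.0 0.9 2.6
   vertex 1.4 5.3 4.1
  endloop
 endfacet
 facet normal 0.131 0.378 -0.916
  outer loop
   vertex 2.4 3.6 3.2
   vertex 6.0 0.9 2.6
   vertex 0.8 2.7 2.6
  endloop
 endfacet
 facet normal 0.310 0.581 -0.753
  outer loop
   vertex 2.4 3.6 3.2
   vertex 1.4 5.3 4.1
   vertex 6.0 0.9 2.6
  endloop
 endfacet
 facet normal 0.050 0.490 -0.870
  outer loop
   vertex 2.4 3.6 3.2
   vertex 0.8 2.7 2.6
   vertex 1.4 5.3 4.1
  endloop
 endfacet
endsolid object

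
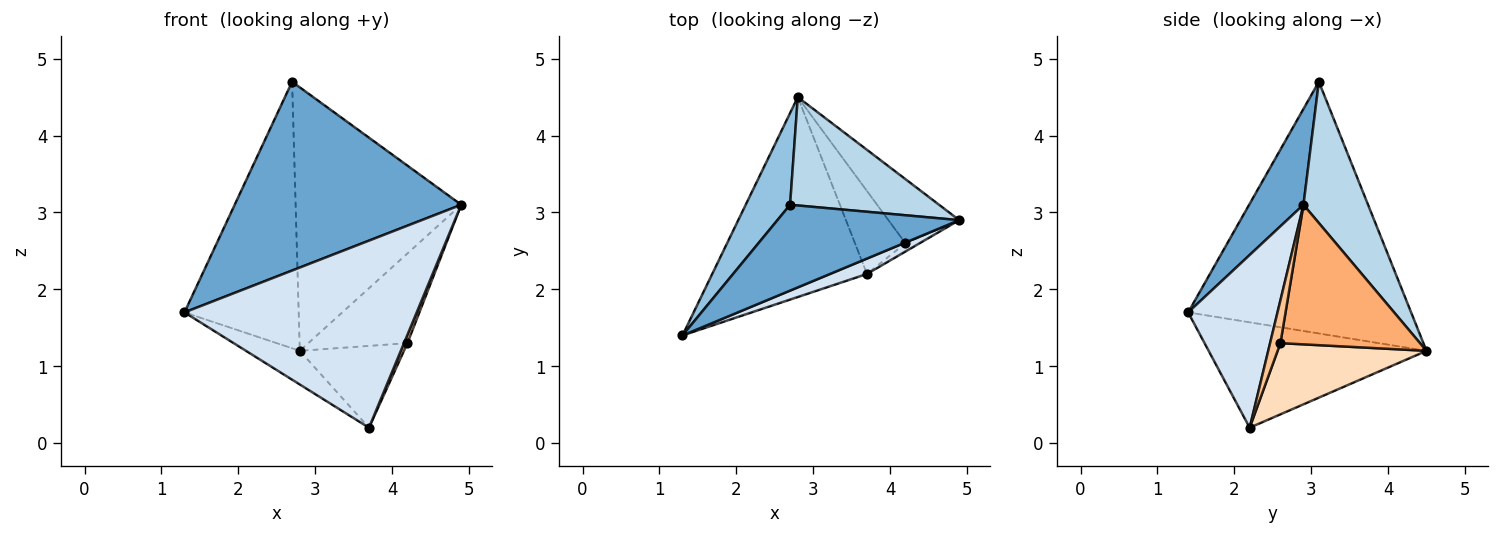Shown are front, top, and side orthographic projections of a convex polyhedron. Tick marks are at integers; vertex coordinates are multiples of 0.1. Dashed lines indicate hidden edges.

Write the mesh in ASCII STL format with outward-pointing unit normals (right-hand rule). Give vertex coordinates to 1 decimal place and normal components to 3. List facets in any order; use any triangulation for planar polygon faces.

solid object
 facet normal 0.213 -0.889 0.404
  outer loop
   vertex 2.7 3.1 4.7
   vertex 1.3 1.4 1.7
   vertex 4.9 2.9 3.1
  endloop
 endfacet
 facet normal -0.879 0.450 0.155
  outer loop
   vertex 2.7 3.1 4.7
   vertex 2.8 4.5 1.2
   vertex 1.3 1.4 1.7
  endloop
 endfacet
 facet normal 0.339 0.870 0.358
  outer loop
   vertex 2.7 3.1 4.7
   vertex 4.9 2.9 3.1
   vertex 2.8 4.5 1.2
  endloop
 endfacet
 facet normal 0.358 -0.931 0.076
  outer loop
   vertex 3.7 2.2 0.2
   vertex 4.9 2.9 3.1
   vertex 1.3 1.4 1.7
  endloop
 endfacet
 facet normal -0.558 0.138 -0.819
  outer loop
   vertex 3.7 2.2 0.2
   vertex 1.3 1.4 1.7
   vertex 2.8 4.5 1.2
  endloop
 endfacet
 facet normal 0.753 0.535 -0.382
  outer loop
   vertex 4.2 2.6 1.3
   vertex 2.8 4.5 1.2
   vertex 4.9 2.9 3.1
  endloop
 endfacet
 facet normal 0.905 -0.302 -0.302
  outer loop
   vertex 4.2 2.6 1.3
   vertex 4.9 2.9 3.1
   vertex 3.7 2.2 0.2
  endloop
 endfacet
 facet normal 0.709 0.496 -0.502
  outer loop
   vertex 4.2 2.6 1.3
   vertex 3.7 2.2 0.2
   vertex 2.8 4.5 1.2
  endloop
 endfacet
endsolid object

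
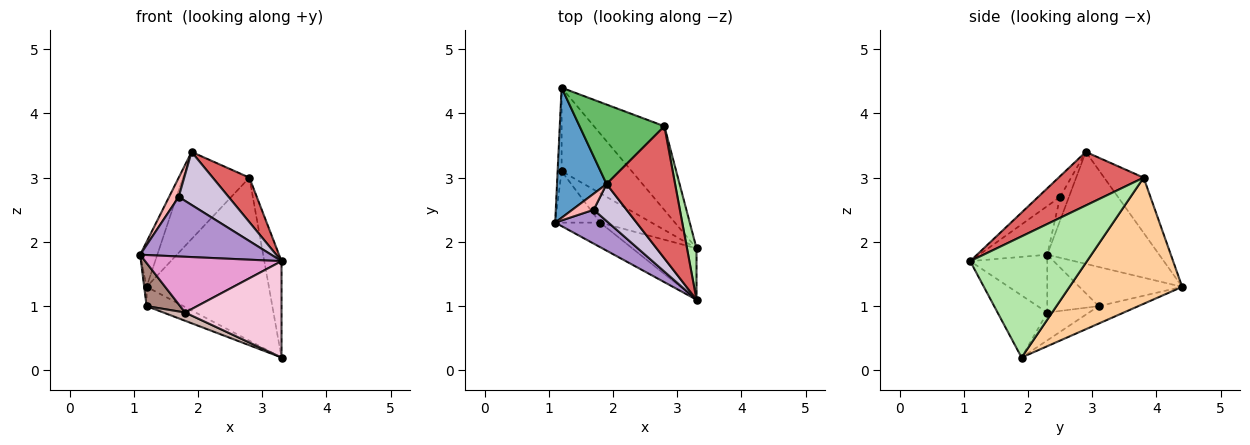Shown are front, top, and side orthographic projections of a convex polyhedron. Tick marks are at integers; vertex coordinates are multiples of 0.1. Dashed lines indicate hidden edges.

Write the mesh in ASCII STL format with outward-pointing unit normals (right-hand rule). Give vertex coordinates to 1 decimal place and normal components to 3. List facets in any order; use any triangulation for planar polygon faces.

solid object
 facet normal -0.906 0.139 0.401
  outer loop
   vertex 1.9 2.9 3.4
   vertex 1.2 4.4 1.3
   vertex 1.1 2.3 1.8
  endloop
 endfacet
 facet normal -0.995 0.023 -0.101
  outer loop
   vertex 1.2 3.1 1.0
   vertex 1.1 2.3 1.8
   vertex 1.2 4.4 1.3
  endloop
 endfacet
 facet normal -0.236 0.219 -0.947
  outer loop
   vertex 1.2 3.1 1.0
   vertex 1.2 4.4 1.3
   vertex 3.3 1.9 0.2
  endloop
 endfacet
 facet normal 0.634 0.688 -0.354
  outer loop
   vertex 2.8 3.8 3.0
   vertex 3.3 1.9 0.2
   vertex 1.2 4.4 1.3
  endloop
 endfacet
 facet normal -0.402 0.676 0.617
  outer loop
   vertex 2.8 3.8 3.0
   vertex 1.2 4.4 1.3
   vertex 1.9 2.9 3.4
  endloop
 endfacet
 facet normal 0.986 0.145 0.078
  outer loop
   vertex 2.8 3.8 3.0
   vertex 3.3 1.1 1.7
   vertex 3.3 1.9 0.2
  endloop
 endfacet
 facet normal 0.595 -0.257 0.762
  outer loop
   vertex 2.8 3.8 3.0
   vertex 1.9 2.9 3.4
   vertex 3.3 1.1 1.7
  endloop
 endfacet
 facet normal -0.576 -0.628 0.523
  outer loop
   vertex 1.7 2.5 2.7
   vertex 1.9 2.9 3.4
   vertex 1.1 2.3 1.8
  endloop
 endfacet
 facet normal -0.412 -0.792 0.450
  outer loop
   vertex 1.7 2.5 2.7
   vertex 1.1 2.3 1.8
   vertex 3.3 1.1 1.7
  endloop
 endfacet
 facet normal -0.339 -0.772 0.538
  outer loop
   vertex 1.7 2.5 2.7
   vertex 3.3 1.1 1.7
   vertex 1.9 2.9 3.4
  endloop
 endfacet
 facet normal -0.702 -0.458 -0.546
  outer loop
   vertex 1.8 2.3 0.9
   vertex 1.1 2.3 1.8
   vertex 1.2 3.1 1.0
  endloop
 endfacet
 facet normal -0.462 -0.240 -0.854
  outer loop
   vertex 1.8 2.3 0.9
   vertex 1.2 3.1 1.0
   vertex 3.3 1.9 0.2
  endloop
 endfacet
 facet normal -0.460 -0.813 -0.358
  outer loop
   vertex 1.8 2.3 0.9
   vertex 3.3 1.1 1.7
   vertex 1.1 2.3 1.8
  endloop
 endfacet
 facet normal -0.414 -0.803 -0.428
  outer loop
   vertex 1.8 2.3 0.9
   vertex 3.3 1.9 0.2
   vertex 3.3 1.1 1.7
  endloop
 endfacet
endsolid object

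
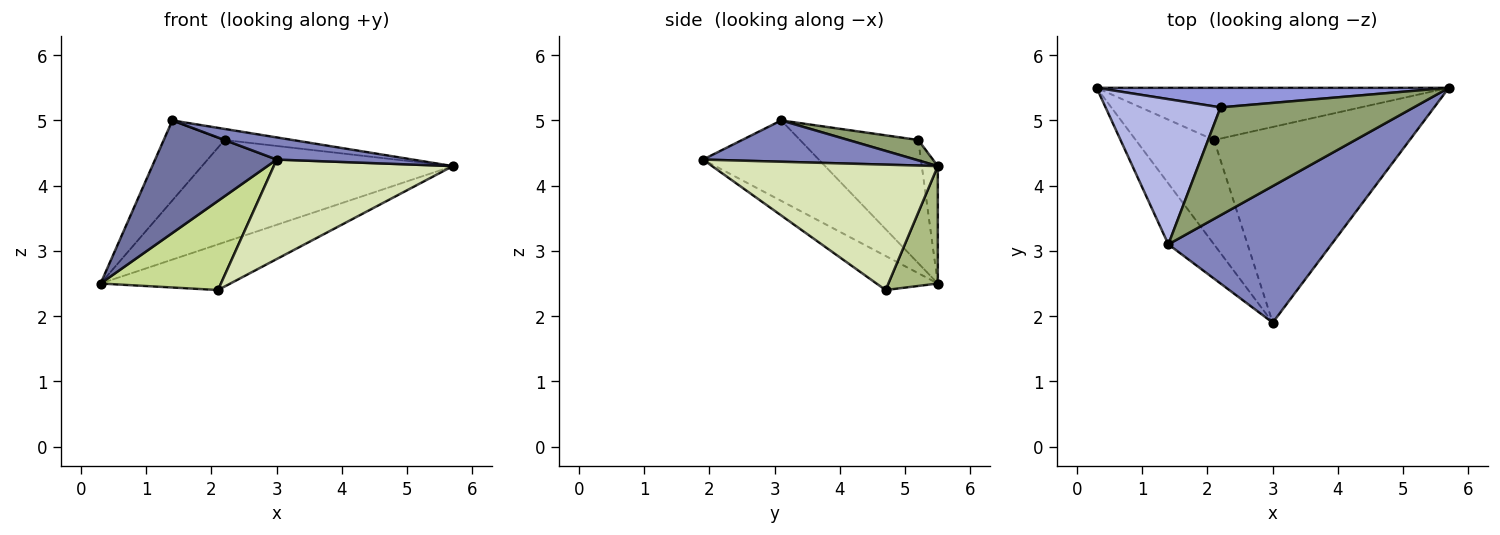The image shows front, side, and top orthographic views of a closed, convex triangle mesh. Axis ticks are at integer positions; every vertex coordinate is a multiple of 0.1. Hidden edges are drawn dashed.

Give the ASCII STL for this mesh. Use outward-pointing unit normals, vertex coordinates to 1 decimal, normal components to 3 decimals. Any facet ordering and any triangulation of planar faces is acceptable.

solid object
 facet normal -0.642 -0.674 -0.365
  outer loop
   vertex 1.4 3.1 5.0
   vertex 0.3 5.5 2.5
   vertex 3.0 1.9 4.4
  endloop
 endfacet
 facet normal 0.243 -0.155 0.958
  outer loop
   vertex 1.4 3.1 5.0
   vertex 3.0 1.9 4.4
   vertex 5.7 5.5 4.3
  endloop
 endfacet
 facet normal -0.063 0.980 0.188
  outer loop
   vertex 2.2 5.2 4.7
   vertex 5.7 5.5 4.3
   vertex 0.3 5.5 2.5
  endloop
 endfacet
 facet normal -0.684 0.352 0.639
  outer loop
   vertex 2.2 5.2 4.7
   vertex 0.3 5.5 2.5
   vertex 1.4 3.1 5.0
  endloop
 endfacet
 facet normal 0.104 0.102 0.989
  outer loop
   vertex 2.2 5.2 4.7
   vertex 1.4 3.1 5.0
   vertex 5.7 5.5 4.3
  endloop
 endfacet
 facet normal 0.243 0.639 -0.730
  outer loop
   vertex 2.1 4.7 2.4
   vertex 0.3 5.5 2.5
   vertex 5.7 5.5 4.3
  endloop
 endfacet
 facet normal -0.314 -0.617 -0.722
  outer loop
   vertex 2.1 4.7 2.4
   vertex 3.0 1.9 4.4
   vertex 0.3 5.5 2.5
  endloop
 endfacet
 facet normal 0.496 -0.393 -0.774
  outer loop
   vertex 2.1 4.7 2.4
   vertex 5.7 5.5 4.3
   vertex 3.0 1.9 4.4
  endloop
 endfacet
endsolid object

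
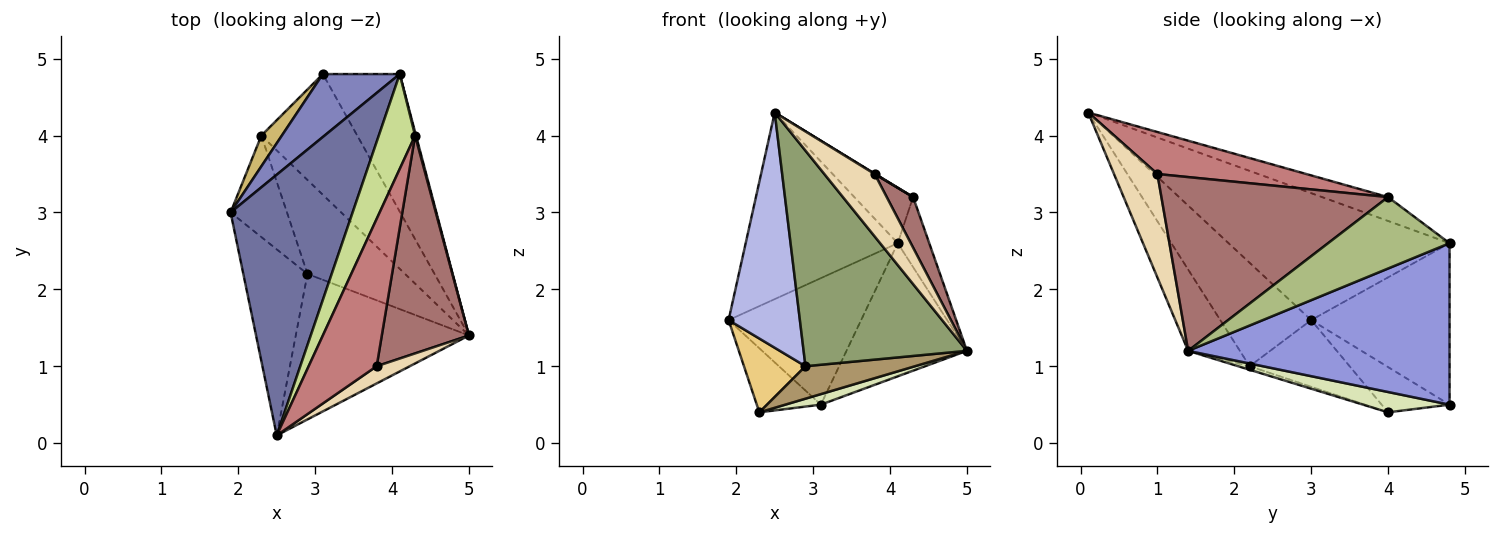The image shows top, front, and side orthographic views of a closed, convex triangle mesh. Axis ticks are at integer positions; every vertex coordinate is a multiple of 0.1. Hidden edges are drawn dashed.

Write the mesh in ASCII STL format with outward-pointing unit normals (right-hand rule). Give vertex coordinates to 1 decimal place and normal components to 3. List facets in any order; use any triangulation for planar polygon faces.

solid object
 facet normal -0.646 0.444 0.621
  outer loop
   vertex 4.1 4.8 2.6
   vertex 1.9 3.0 1.6
   vertex 2.5 0.1 4.3
  endloop
 endfacet
 facet normal -0.683 0.654 0.325
  outer loop
   vertex 4.1 4.8 2.6
   vertex 3.1 4.8 0.5
   vertex 1.9 3.0 1.6
  endloop
 endfacet
 facet normal 0.834 0.384 -0.397
  outer loop
   vertex 4.1 4.8 2.6
   vertex 5.0 1.4 1.2
   vertex 3.1 4.8 0.5
  endloop
 endfacet
 facet normal -0.707 -0.555 -0.439
  outer loop
   vertex 2.9 2.2 1.0
   vertex 2.5 0.1 4.3
   vertex 1.9 3.0 1.6
  endloop
 endfacet
 facet normal -0.254 -0.802 -0.541
  outer loop
   vertex 2.9 2.2 1.0
   vertex 5.0 1.4 1.2
   vertex 2.5 0.1 4.3
  endloop
 endfacet
 facet normal 0.968 0.251 0.012
  outer loop
   vertex 4.3 4.0 3.2
   vertex 5.0 1.4 1.2
   vertex 4.1 4.8 2.6
  endloop
 endfacet
 facet normal -0.494 0.439 0.750
  outer loop
   vertex 4.3 4.0 3.2
   vertex 4.1 4.8 2.6
   vertex 2.5 0.1 4.3
  endloop
 endfacet
 facet normal 0.207 -0.085 -0.975
  outer loop
   vertex 2.3 4.0 0.4
   vertex 3.1 4.8 0.5
   vertex 5.0 1.4 1.2
  endloop
 endfacet
 facet normal -0.034 -0.326 -0.945
  outer loop
   vertex 2.3 4.0 0.4
   vertex 5.0 1.4 1.2
   vertex 2.9 2.2 1.0
  endloop
 endfacet
 facet normal -0.691 0.652 0.313
  outer loop
   vertex 2.3 4.0 0.4
   vertex 1.9 3.0 1.6
   vertex 3.1 4.8 0.5
  endloop
 endfacet
 facet normal -0.691 -0.425 -0.585
  outer loop
   vertex 2.3 4.0 0.4
   vertex 2.9 2.2 1.0
   vertex 1.9 3.0 1.6
  endloop
 endfacet
 facet normal 0.639 -0.741 0.205
  outer loop
   vertex 3.8 1.0 3.5
   vertex 2.5 0.1 4.3
   vertex 5.0 1.4 1.2
  endloop
 endfacet
 facet normal 0.889 -0.104 0.446
  outer loop
   vertex 3.8 1.0 3.5
   vertex 5.0 1.4 1.2
   vertex 4.3 4.0 3.2
  endloop
 endfacet
 facet normal 0.525 -0.002 0.851
  outer loop
   vertex 3.8 1.0 3.5
   vertex 4.3 4.0 3.2
   vertex 2.5 0.1 4.3
  endloop
 endfacet
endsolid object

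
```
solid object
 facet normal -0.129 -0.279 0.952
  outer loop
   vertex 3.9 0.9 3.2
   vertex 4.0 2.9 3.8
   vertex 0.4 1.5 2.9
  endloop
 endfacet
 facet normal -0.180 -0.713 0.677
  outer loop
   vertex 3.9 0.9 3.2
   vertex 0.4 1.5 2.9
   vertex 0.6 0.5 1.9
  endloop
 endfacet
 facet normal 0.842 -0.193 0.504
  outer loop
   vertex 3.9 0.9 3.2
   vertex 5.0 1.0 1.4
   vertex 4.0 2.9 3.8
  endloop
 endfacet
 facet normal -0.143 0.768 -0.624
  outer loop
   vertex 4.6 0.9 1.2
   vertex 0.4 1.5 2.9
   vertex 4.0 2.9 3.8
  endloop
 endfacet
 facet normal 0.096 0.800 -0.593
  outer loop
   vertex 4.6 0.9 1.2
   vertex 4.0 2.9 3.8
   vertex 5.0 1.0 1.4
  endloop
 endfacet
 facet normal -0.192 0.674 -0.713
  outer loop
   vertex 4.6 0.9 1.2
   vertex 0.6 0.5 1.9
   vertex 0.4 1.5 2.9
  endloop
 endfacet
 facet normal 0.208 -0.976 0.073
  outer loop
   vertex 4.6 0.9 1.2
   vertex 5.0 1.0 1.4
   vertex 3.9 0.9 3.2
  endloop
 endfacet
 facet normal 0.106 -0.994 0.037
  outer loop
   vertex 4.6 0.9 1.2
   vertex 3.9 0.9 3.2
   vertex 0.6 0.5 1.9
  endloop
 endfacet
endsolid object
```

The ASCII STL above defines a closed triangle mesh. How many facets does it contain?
8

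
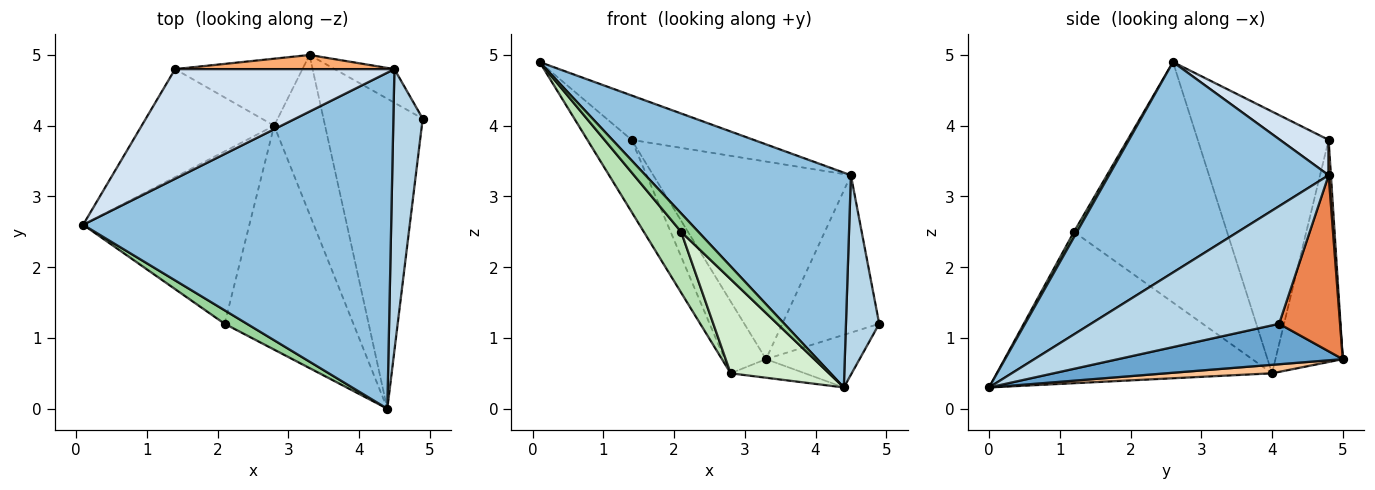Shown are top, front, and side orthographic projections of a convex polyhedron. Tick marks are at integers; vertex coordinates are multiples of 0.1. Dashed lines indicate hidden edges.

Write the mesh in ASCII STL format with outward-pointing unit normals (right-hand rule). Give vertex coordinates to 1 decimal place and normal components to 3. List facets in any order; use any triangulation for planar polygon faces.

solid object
 facet normal 0.373 0.155 -0.915
  outer loop
   vertex 3.3 5.0 0.7
   vertex 4.9 4.1 1.2
   vertex 4.4 0.0 0.3
  endloop
 endfacet
 facet normal 0.499 -0.467 0.730
  outer loop
   vertex 4.5 4.8 3.3
   vertex 0.1 2.6 4.9
   vertex 4.4 0.0 0.3
  endloop
 endfacet
 facet normal 0.956 -0.169 0.238
  outer loop
   vertex 4.5 4.8 3.3
   vertex 4.4 0.0 0.3
   vertex 4.9 4.1 1.2
  endloop
 endfacet
 facet normal 0.148 0.371 0.917
  outer loop
   vertex 4.5 4.8 3.3
   vertex 1.4 4.8 3.8
   vertex 0.1 2.6 4.9
  endloop
 endfacet
 facet normal 0.524 0.833 -0.178
  outer loop
   vertex 4.5 4.8 3.3
   vertex 4.9 4.1 1.2
   vertex 3.3 5.0 0.7
  endloop
 endfacet
 facet normal 0.012 0.997 0.071
  outer loop
   vertex 4.5 4.8 3.3
   vertex 3.3 5.0 0.7
   vertex 1.4 4.8 3.8
  endloop
 endfacet
 facet normal 0.163 0.114 -0.980
  outer loop
   vertex 2.8 4.0 0.5
   vertex 3.3 5.0 0.7
   vertex 4.4 0.0 0.3
  endloop
 endfacet
 facet normal -0.854 0.289 -0.432
  outer loop
   vertex 2.8 4.0 0.5
   vertex 0.1 2.6 4.9
   vertex 1.4 4.8 3.8
  endloop
 endfacet
 facet normal -0.766 0.471 -0.439
  outer loop
   vertex 2.8 4.0 0.5
   vertex 1.4 4.8 3.8
   vertex 3.3 5.0 0.7
  endloop
 endfacet
 facet normal 0.143 -0.799 0.585
  outer loop
   vertex 2.1 1.2 2.5
   vertex 4.4 0.0 0.3
   vertex 0.1 2.6 4.9
  endloop
 endfacet
 facet normal -0.807 -0.197 -0.557
  outer loop
   vertex 2.1 1.2 2.5
   vertex 0.1 2.6 4.9
   vertex 2.8 4.0 0.5
  endloop
 endfacet
 facet normal -0.735 -0.263 -0.625
  outer loop
   vertex 2.1 1.2 2.5
   vertex 2.8 4.0 0.5
   vertex 4.4 0.0 0.3
  endloop
 endfacet
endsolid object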